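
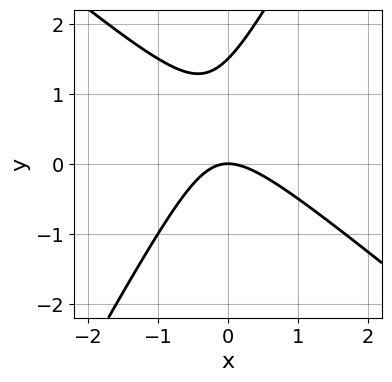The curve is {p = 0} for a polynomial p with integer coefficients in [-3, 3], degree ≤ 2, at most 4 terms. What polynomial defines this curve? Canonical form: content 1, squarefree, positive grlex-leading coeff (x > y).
1. The degree is 2 — no degree-1 curve has this shape.
2. From the axis intercepts and sections: it crosses the y-axis at the gridline y = 0; it meets the x-axis at x = 0 (among the integer gridlines).
3. The integer polynomial consistent with all of this is the stated p.

3*x^2 + 2*x*y - 2*y^2 + 3*y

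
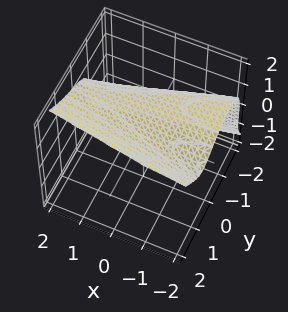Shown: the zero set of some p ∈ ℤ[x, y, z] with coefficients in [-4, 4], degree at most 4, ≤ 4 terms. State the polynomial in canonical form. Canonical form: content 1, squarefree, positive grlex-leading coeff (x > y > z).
1. The degree is 3 — no degree-2 surface has this shape.
2. Checking where it meets the axes: it misses every integer gridline on the x-axis.
3. Putting this together gives p.

y^3 - z^3 + x*y + 2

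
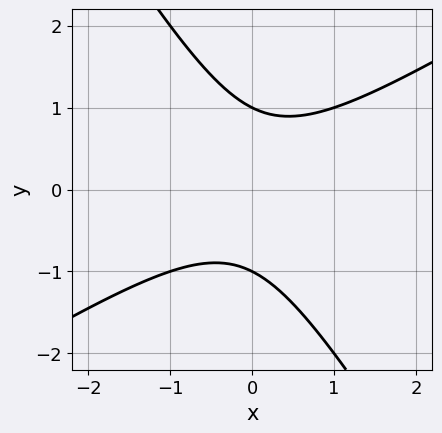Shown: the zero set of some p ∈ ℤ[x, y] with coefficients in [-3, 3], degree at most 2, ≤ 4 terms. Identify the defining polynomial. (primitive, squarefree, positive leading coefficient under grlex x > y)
x^2 - x*y - y^2 + 1

Degree: the shape is more complex than any degree-1 curve, so deg p = 2.
From the axis intercepts and sections: among the integer gridlines, it crosses the y-axis at y ∈ {-1, 1}; no x-intercept at any integer in the box.
These observations pin down the coefficients.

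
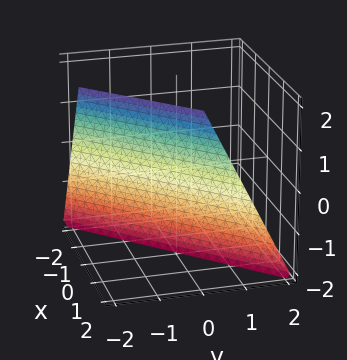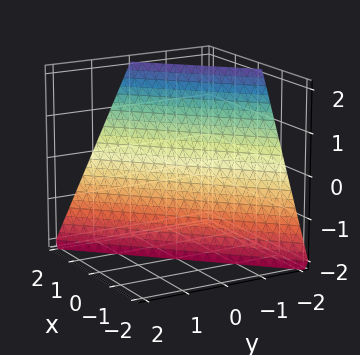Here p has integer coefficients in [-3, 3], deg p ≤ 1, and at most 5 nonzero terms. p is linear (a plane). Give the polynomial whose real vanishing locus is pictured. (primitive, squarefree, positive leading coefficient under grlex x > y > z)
1. Degree: the surface is flat (a plane), so deg p = 1.
2. Reading off the gridlines: it crosses the y-axis at the gridline y = -1; it crosses the z-axis at the gridline z = -2.
3. Fitting integer coefficients to these (and the overall shape) gives p. Check: (1, 0, 0) on the x-axis lies on the surface, and p(1, 0, 0) = 0. ✓

2*x - 2*y - z - 2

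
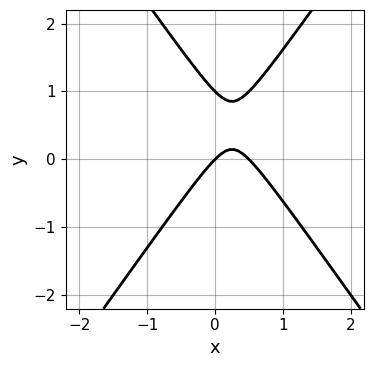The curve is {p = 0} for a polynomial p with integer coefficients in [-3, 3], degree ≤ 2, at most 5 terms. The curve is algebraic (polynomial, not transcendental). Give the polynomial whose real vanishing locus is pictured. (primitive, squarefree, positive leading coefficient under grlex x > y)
2*x^2 - y^2 - x + y

1. The degree is 2 — a generic line meets the curve in up to 2 points.
2. Observable constraints: it crosses the x-axis at the gridline x = 0; among the integer gridlines, it crosses the y-axis at y ∈ {0, 1}.
3. Assembling these constraints gives the stated polynomial.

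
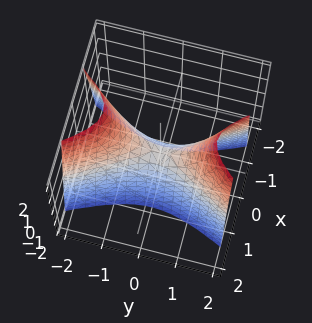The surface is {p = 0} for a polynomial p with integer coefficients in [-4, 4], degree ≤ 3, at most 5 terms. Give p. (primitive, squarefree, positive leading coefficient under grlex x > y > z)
3*x^2 - y^2 + z

First, degree: a saddle surface; a quadric, so deg p = 2.
Next, symmetries: the y ↦ −y reflection is a symmetry, so y appears only in even powers; mirror symmetry x ↦ −x ⇒ only even powers of x.
Next, observable constraints: one y-axis crossing is at y = 0; one z-axis crossing is at z = 0; it meets the x-axis at x = 0 (among the integer gridlines).
Finally, the integer polynomial consistent with all of this is the stated p.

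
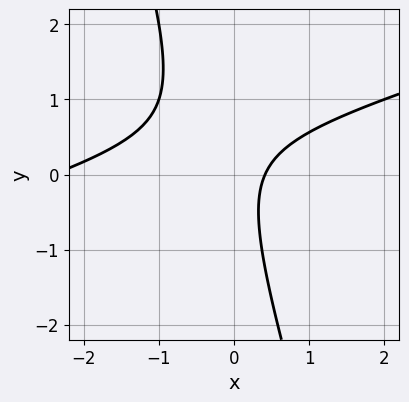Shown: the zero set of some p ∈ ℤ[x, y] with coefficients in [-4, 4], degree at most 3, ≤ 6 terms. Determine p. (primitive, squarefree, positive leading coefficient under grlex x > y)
x^2 - 3*x*y - y^2 + 2*x - 1

(a) The degree is 2 — the shape is more complex than any degree-1 curve.
(b) From the axis intercepts and sections: no y-intercept at any integer in the box.
(c) Solving for integer coefficients yields p as stated.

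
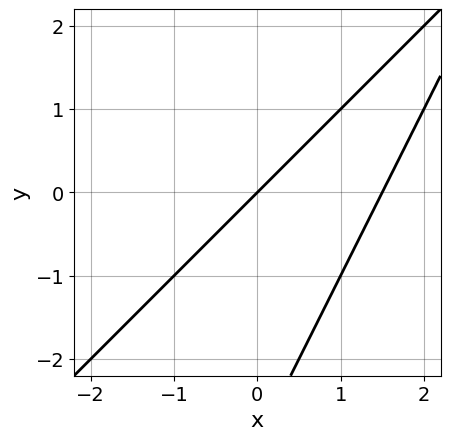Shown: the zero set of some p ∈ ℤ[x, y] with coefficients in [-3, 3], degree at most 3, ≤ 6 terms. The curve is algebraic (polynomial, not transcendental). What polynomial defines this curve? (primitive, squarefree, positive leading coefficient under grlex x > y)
2*x^2 - 3*x*y + y^2 - 3*x + 3*y

Degree: no degree-1 curve has this shape, so deg p = 2.
Checking where it meets the axes: it meets the x-axis at x = 0 (among the integer gridlines); one y-axis crossing is at y = 0.
The integer polynomial consistent with all of this is the stated p.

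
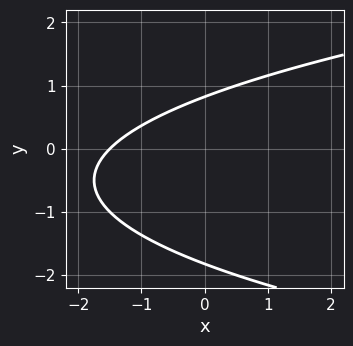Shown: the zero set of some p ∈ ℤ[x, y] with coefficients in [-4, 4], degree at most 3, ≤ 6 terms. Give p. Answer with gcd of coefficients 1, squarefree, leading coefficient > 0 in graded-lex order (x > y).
2*y^2 - 2*x + 2*y - 3

1. The degree is 2 — no degree-1 curve has this shape.
2. The integer polynomial consistent with all of this is the stated p.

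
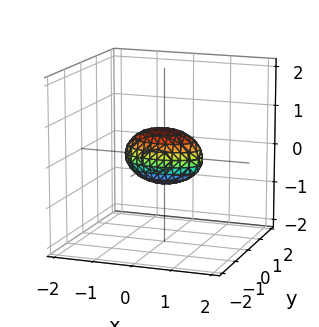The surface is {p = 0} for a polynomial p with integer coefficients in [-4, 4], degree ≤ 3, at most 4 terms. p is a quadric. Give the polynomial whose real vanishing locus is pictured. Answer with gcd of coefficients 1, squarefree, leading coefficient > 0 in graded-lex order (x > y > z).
x^2 + 3*y^2 + 2*z^2 - 1

(a) Degree: a closed, bounded, convex surface; a quadric, so deg p = 2.
(b) Symmetries: it's symmetric under z → −z, forcing even powers of z; the x ↦ −x reflection is a symmetry, so x appears only in even powers; mirror symmetry y ↦ −y ⇒ only even powers of y.
(c) Observable constraints: the x-axis gridline crossings are at x ∈ {-1, 1}.
(d) Together with the visible shape, these determine p as stated.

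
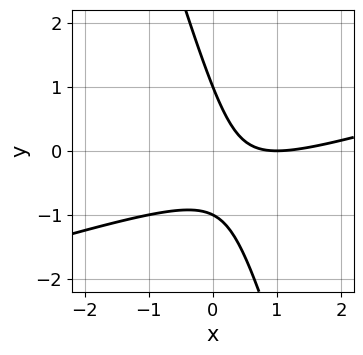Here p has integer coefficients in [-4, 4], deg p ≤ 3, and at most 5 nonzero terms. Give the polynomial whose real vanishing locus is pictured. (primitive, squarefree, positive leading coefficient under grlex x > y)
First, deg p = 2. A generic line meets the curve in up to 2 points.
Then, from the visible intercepts: the y-axis gridline crossings are at y ∈ {-1, 1}; one x-axis crossing is at x = 1.
Finally, fitting integer coefficients to these (and the overall shape) gives p.

x^2 - 3*x*y - y^2 - 2*x + 1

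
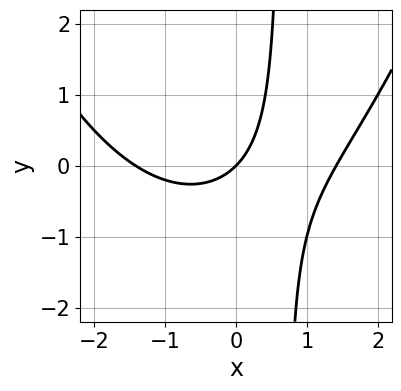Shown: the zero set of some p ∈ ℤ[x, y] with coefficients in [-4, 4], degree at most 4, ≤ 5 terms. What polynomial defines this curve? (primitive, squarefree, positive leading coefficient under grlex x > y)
(a) Degree: the shape is more complex than any degree-2 curve, so deg p = 3.
(b) Against the integer gridlines: it meets the x-axis at x = 0 (among the integer gridlines); it crosses the y-axis at the gridline y = 0.
(c) Fitting integer coefficients to these (and the overall shape) gives p.

x^3 - 3*x*y - 2*x + 2*y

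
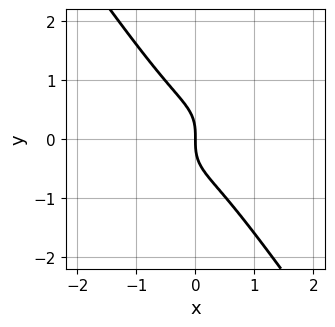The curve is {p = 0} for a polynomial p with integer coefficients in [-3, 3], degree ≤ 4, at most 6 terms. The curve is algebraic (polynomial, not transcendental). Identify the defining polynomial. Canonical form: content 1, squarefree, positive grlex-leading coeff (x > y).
3*x^3 - 2*x^2*y + 2*y^3 + 2*x

1. deg p = 3.
2. From the axis intercepts and sections: one y-axis crossing is at y = 0; it crosses the x-axis at the gridline x = 0.
3. Putting this together gives p.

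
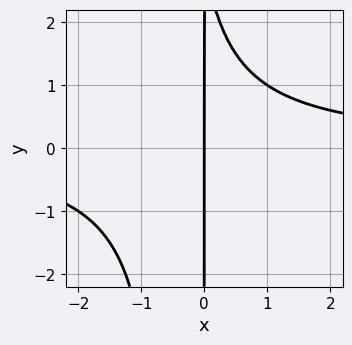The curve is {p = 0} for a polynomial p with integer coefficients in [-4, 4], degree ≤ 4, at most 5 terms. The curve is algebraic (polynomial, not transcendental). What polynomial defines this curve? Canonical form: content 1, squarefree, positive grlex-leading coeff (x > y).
2*x^2*y + x*y - 3*x

First, degree: the shape is more complex than any degree-2 curve, so deg p = 3.
Then, reading off the gridlines: every point of the y-axis in the box is on the curve; it crosses the x-axis at the gridline x = 0.
Finally, the integer polynomial consistent with all of this is the stated p.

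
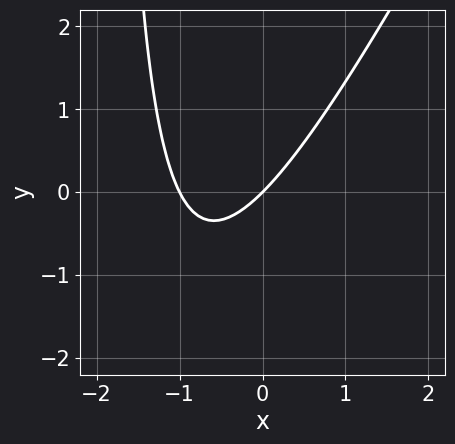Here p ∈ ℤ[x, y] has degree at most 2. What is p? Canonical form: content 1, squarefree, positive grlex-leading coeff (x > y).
2*x^2 - x*y + 2*x - 2*y

1. deg p = 2. No degree-1 curve has this shape.
2. Against the integer gridlines: among the integer gridlines, it crosses the x-axis at x ∈ {-1, 0}; it meets the y-axis at y = 0 (among the integer gridlines).
3. Solving for integer coefficients yields p as stated.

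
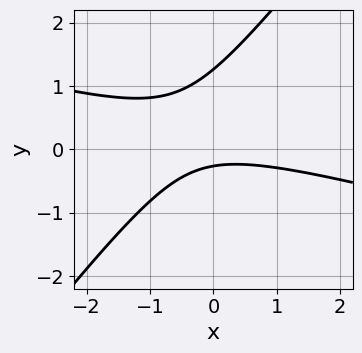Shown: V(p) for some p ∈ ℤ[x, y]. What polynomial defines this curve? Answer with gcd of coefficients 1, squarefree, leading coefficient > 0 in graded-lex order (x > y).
Degree: no degree-1 curve has this shape, so deg p = 2.
Against the integer gridlines: it misses every integer gridline on the x-axis.
Assembling these constraints gives the stated polynomial.

x^2 + 3*x*y - 3*y^2 + 3*y + 1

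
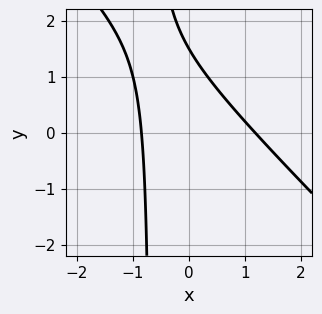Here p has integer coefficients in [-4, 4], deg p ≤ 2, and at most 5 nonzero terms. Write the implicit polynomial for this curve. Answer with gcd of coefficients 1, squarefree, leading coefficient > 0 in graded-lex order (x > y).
(a) The degree is 2 — a generic line meets the curve in up to 2 points.
(b) Solving for integer coefficients yields p as stated.

3*x^2 + 3*x*y - x + 2*y - 3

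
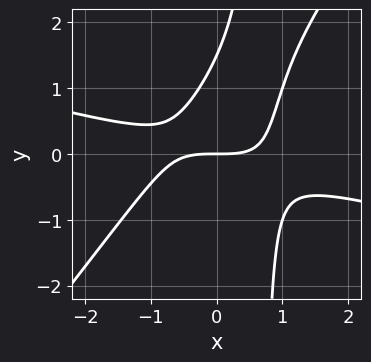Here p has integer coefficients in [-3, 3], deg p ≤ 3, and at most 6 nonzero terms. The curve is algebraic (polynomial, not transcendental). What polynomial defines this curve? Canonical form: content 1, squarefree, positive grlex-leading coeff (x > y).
x^3 + 3*x^2*y - 3*x*y^2 + 2*y^2 - 3*y

1. deg p = 3. The shape is more complex than any degree-2 curve.
2. From the axis intercepts and sections: it meets the y-axis at y = 0 (among the integer gridlines); one x-axis crossing is at x = 0.
3. Putting this together gives p.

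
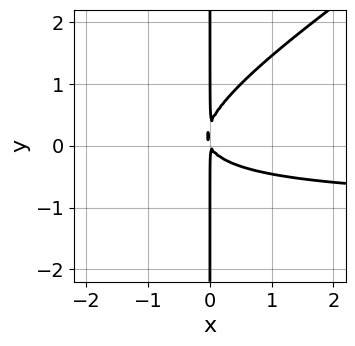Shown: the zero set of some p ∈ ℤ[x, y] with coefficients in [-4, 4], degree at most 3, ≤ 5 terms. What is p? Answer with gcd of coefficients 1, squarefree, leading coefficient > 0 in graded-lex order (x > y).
First, the degree is 3 — a generic line meets the curve in up to 3 points.
Next, against the integer gridlines: every point of the y-axis in the box is on the curve.
Finally, putting this together gives p.

2*x^2*y - 3*x*y^2 + 2*x^2 + x*y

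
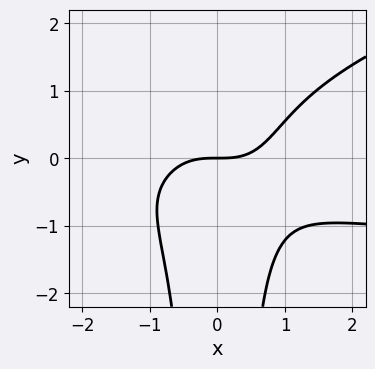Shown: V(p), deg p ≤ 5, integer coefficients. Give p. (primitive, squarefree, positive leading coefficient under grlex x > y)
1. Degree: no degree-3 curve has this shape, so deg p = 4.
2. Checking where it meets the axes: one y-axis crossing is at y = 0; it crosses the x-axis at the gridline x = 0.
3. These observations pin down the coefficients.

x^3*y - 3*x^2*y^2 + 2*x^3 - 3*y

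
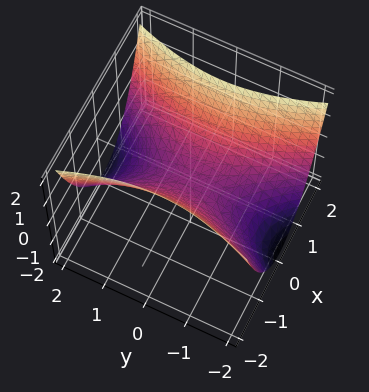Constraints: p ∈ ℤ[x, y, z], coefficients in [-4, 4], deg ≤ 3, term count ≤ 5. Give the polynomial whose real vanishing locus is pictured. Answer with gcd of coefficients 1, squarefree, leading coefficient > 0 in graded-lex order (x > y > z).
3*x^2 - y^2 - 3*z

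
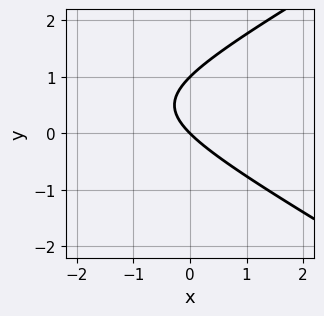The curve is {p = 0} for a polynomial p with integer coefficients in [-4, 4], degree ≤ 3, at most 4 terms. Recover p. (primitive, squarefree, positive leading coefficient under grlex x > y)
x^2 - 3*y^2 + 3*x + 3*y

First, the degree is 2 — the shape is more complex than any degree-1 curve.
Next, against the integer gridlines: it crosses the x-axis at the gridline x = 0; among the integer gridlines, it crosses the y-axis at y ∈ {0, 1}.
Finally, together with the visible shape, these determine p as stated.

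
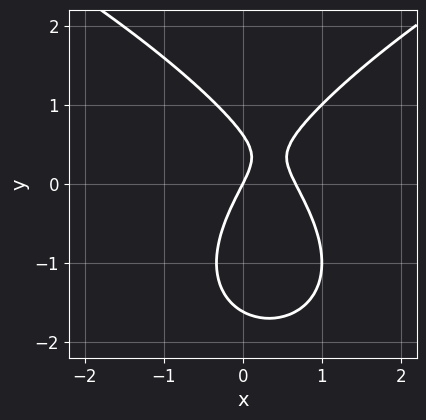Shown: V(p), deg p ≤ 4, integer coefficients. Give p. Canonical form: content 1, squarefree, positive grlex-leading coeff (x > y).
1. deg p = 3. No degree-2 curve has this shape.
2. Reading off the gridlines: it meets the y-axis at y = 0 (among the integer gridlines); one x-axis crossing is at x = 0.
3. Putting this together gives p.

y^3 - 3*x^2 + y^2 + 2*x - y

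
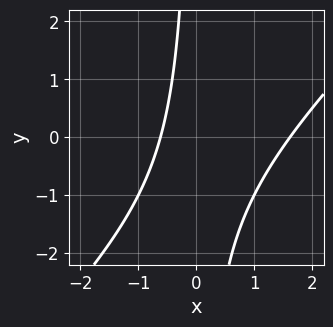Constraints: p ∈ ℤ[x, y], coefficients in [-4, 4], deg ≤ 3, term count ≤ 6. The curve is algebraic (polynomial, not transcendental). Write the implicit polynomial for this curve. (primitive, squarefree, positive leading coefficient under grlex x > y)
(a) The degree is 2 — the shape is more complex than any degree-1 curve.
(b) From the axis intercepts and sections: the curve avoids every integer y-axis point in the box.
(c) Matching integer coefficients to the picture gives p.

x^2 - x*y - x - 1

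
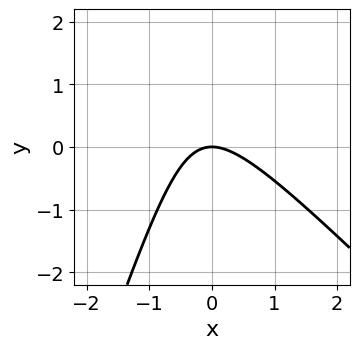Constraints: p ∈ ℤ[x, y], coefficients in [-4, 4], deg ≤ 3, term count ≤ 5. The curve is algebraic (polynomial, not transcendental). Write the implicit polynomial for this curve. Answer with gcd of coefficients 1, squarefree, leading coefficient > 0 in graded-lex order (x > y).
The degree is 2 — a generic line meets the curve in up to 2 points.
From the axis intercepts and sections: one x-axis crossing is at x = 0; it crosses the y-axis at the gridline y = 0.
Solving for integer coefficients yields p as stated.

3*x^2 + 2*x*y - y^2 + 3*y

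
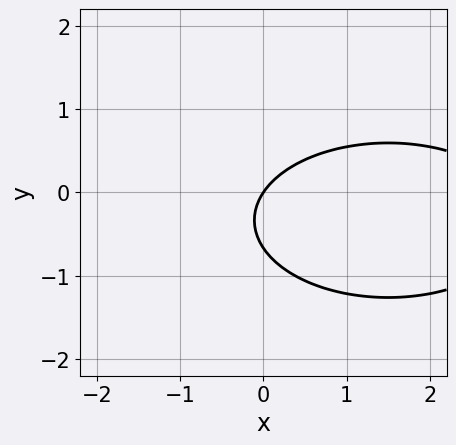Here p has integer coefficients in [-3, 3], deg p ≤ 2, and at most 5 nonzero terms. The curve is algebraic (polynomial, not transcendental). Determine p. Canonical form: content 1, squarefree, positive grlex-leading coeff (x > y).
x^2 + 3*y^2 - 3*x + 2*y

1. The degree is 2 — a generic line meets the curve in up to 2 points.
2. Checking where it meets the axes: one y-axis crossing is at y = 0; it crosses the x-axis at the gridline x = 0.
3. These observations pin down the coefficients.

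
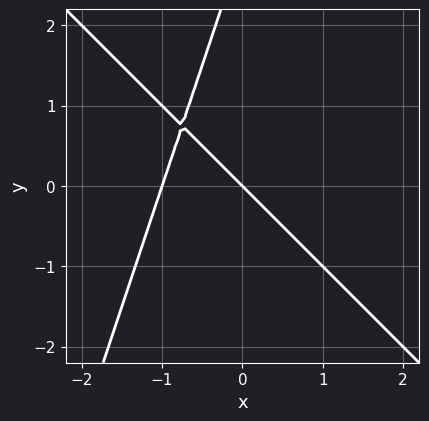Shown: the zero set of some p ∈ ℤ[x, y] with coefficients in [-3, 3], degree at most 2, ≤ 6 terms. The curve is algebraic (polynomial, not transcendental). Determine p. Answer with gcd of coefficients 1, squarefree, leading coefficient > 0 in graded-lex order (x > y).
3*x^2 + 2*x*y - y^2 + 3*x + 3*y

The degree is 2 — the shape is more complex than any degree-1 curve.
Checking where it meets the axes: the x-axis gridline crossings are at x ∈ {-1, 0}; it crosses the y-axis at the gridline y = 0.
Fitting integer coefficients to these (and the overall shape) gives p.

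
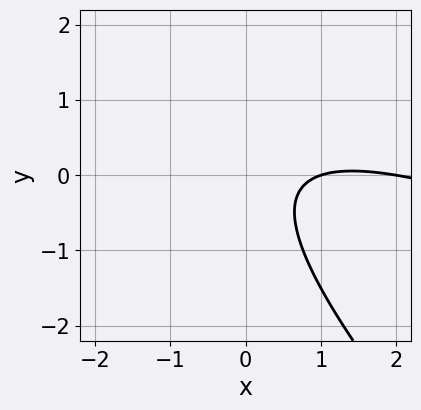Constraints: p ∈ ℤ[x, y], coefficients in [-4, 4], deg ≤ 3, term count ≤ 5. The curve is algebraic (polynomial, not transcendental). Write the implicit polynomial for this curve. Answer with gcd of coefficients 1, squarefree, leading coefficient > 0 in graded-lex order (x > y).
The degree is 2 — a generic line meets the curve in up to 2 points.
Against the integer gridlines: among the integer gridlines, it crosses the x-axis at x ∈ {1, 2}; it misses every integer gridline on the y-axis.
Together with the visible shape, these determine p as stated.

x^2 + 3*x*y + 2*y^2 - 3*x + 2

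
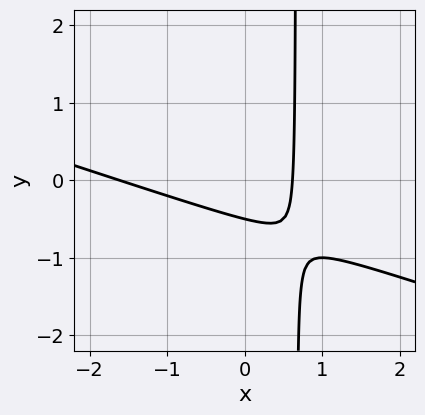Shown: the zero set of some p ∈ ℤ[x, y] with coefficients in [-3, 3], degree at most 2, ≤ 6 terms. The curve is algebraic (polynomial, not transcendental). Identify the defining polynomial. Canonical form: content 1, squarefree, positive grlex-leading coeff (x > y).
First, deg p = 2. The shape is more complex than any degree-1 curve.
Finally, the integer polynomial consistent with all of this is the stated p.

x^2 + 3*x*y + x - 2*y - 1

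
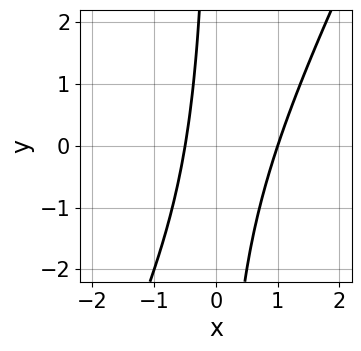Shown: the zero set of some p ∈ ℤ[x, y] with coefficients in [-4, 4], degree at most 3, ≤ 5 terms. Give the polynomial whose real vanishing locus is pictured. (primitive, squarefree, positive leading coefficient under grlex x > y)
2*x^2 - x*y - x - 1

Degree: the shape is more complex than any degree-1 curve, so deg p = 2.
Observable constraints: the curve avoids every integer y-axis point in the box; one x-axis crossing is at x = 1.
Fitting integer coefficients to these (and the overall shape) gives p.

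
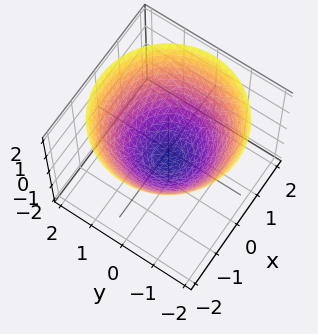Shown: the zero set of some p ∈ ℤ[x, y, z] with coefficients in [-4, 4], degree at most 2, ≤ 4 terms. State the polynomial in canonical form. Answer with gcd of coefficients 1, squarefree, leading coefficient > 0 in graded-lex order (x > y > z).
2*x^2 + 2*y^2 - 3*z - 2

First, the degree is 2 — a generic line meets the surface in up to 2 points.
Next, by symmetry, every cross-section ⟂ z is a circle, so x, y appear only via x² + y².
Next, observable constraints: among the integer gridlines, it crosses the y-axis at y ∈ {-1, 1}; a circular section at z = 1 has radius between 1 and 2; among the integer gridlines, it crosses the x-axis at x ∈ {-1, 1}.
Finally, the integer polynomial consistent with all of this is the stated p.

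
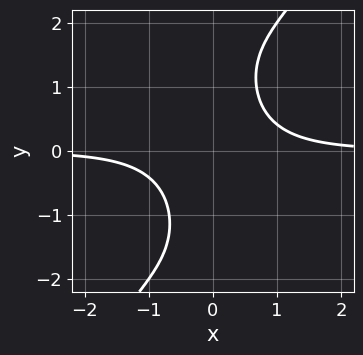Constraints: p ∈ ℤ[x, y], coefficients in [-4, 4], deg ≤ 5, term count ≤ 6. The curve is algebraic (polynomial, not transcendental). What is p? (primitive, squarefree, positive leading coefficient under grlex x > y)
2*x^3*y - x*y^3 + 3*x*y - 2

(a) Degree: no degree-3 curve has this shape, so deg p = 4.
(b) Against the integer gridlines: no y-intercept at any integer in the box; no x-intercept at any integer in the box.
(c) Together with the visible shape, these determine p as stated.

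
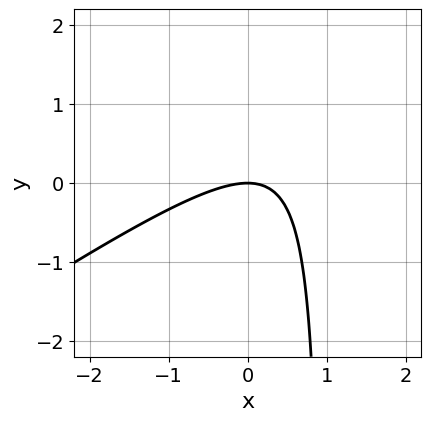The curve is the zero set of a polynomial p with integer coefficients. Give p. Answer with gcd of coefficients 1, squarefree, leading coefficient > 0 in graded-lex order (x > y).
1. Degree: a generic line meets the curve in up to 2 points, so deg p = 2.
2. Checking where it meets the axes: it crosses the x-axis at the gridline x = 0; one y-axis crossing is at y = 0.
3. Solving for integer coefficients yields p as stated.

2*x^2 - 3*x*y + 3*y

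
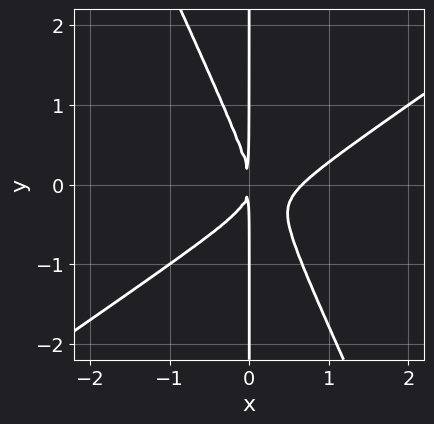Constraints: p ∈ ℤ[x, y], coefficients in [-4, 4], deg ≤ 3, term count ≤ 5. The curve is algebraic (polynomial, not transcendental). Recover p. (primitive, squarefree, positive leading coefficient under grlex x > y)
First, degree: no degree-2 curve has this shape, so deg p = 3.
Next, observable constraints: every point of the y-axis in the box is on the curve.
Finally, the integer polynomial consistent with all of this is the stated p.

3*x^3 - 3*x^2*y - 2*x*y^2 - 2*x^2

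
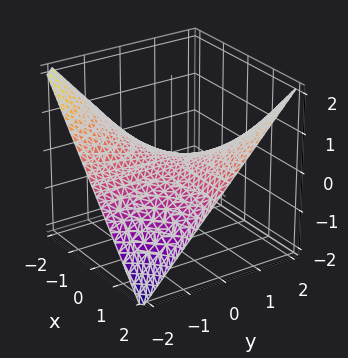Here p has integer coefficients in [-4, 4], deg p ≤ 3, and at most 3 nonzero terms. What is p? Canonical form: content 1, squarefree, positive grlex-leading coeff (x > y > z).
First, deg p = 2. A hyperbolic paraboloid; a quadric.
Next, checking where it meets the axes: the visible x-axis segment lies entirely on the surface; the visible y-axis segment lies entirely on the surface.
Finally, matching integer coefficients to the picture gives p.

x*y - 2*z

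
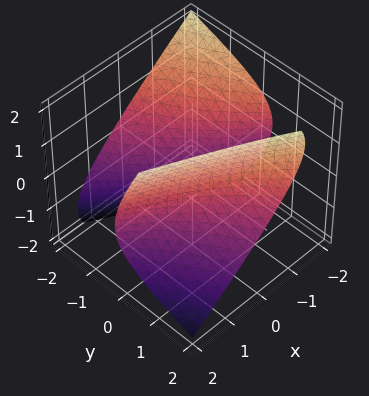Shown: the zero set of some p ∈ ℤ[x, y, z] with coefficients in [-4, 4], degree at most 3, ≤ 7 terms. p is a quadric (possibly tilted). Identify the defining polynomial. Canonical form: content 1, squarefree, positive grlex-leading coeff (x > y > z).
x^2 + 3*x*y + y^2 + 3*y*z - 2*z^2 - 3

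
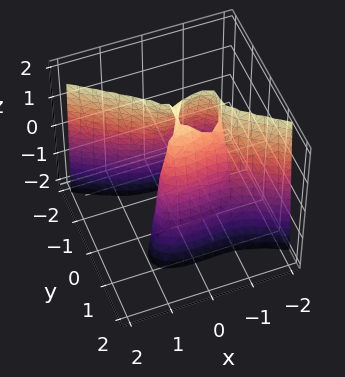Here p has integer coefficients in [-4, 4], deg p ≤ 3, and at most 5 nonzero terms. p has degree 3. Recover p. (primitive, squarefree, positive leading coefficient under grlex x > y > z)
(a) The degree is 3 — no degree-2 surface has this shape.
(b) Against the integer gridlines: the x-axis gridline crossings are at x ∈ {-1, 0}; it crosses the y-axis at the gridline y = 0.
(c) Together with the visible shape, these determine p as stated. Check: (0, 0, -2) on the z-axis lies on the surface, and p(0, 0, -2) = 0. ✓

x^3 + 3*y^3 + x^2 + y*z - 2*y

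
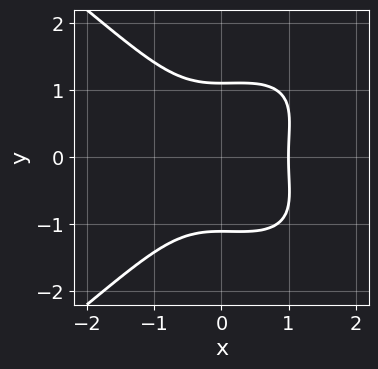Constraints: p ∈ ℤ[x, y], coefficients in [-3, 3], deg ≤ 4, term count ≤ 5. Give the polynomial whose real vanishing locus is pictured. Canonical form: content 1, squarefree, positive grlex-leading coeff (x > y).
x^2*y^2 - 2*y^4 - 3*x^3 + 3

First, degree: a generic line meets the curve in up to 4 points, so deg p = 4.
Then, symmetries: it's symmetric under y → −y, forcing even powers of y.
Next, checking where it meets the axes: one x-axis crossing is at x = 1.
Finally, the integer polynomial consistent with all of this is the stated p.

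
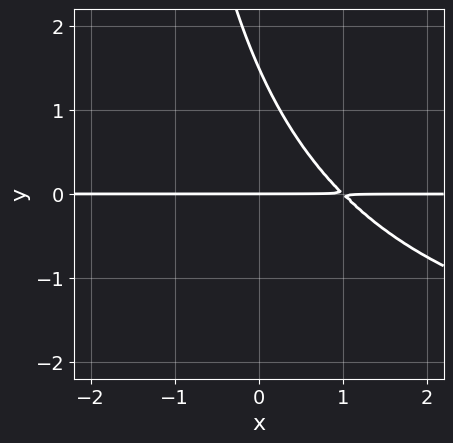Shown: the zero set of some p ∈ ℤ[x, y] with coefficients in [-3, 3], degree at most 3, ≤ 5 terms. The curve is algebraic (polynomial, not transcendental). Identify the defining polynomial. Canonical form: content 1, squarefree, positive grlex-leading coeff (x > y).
First, degree: a generic line meets the curve in up to 3 points, so deg p = 3.
Next, from the axis intercepts and sections: every point of the x-axis in the box is on the curve; it crosses the y-axis at the gridline y = 0.
Finally, putting this together gives p.

x*y^2 + 3*x*y + 2*y^2 - 3*y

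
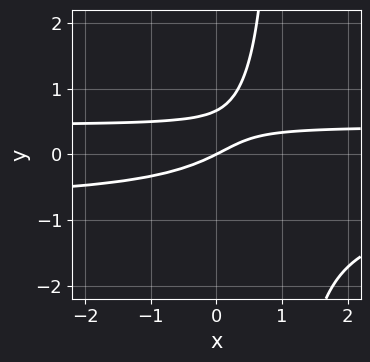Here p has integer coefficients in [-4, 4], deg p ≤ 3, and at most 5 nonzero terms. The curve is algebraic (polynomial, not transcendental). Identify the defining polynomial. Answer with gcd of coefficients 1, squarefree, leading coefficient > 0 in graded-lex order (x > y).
(a) deg p = 3.
(b) Reading off the gridlines: it crosses the x-axis at the gridline x = 0; one y-axis crossing is at y = 0.
(c) The integer polynomial consistent with all of this is the stated p.

3*x*y^2 + x*y - 3*y^2 - x + 2*y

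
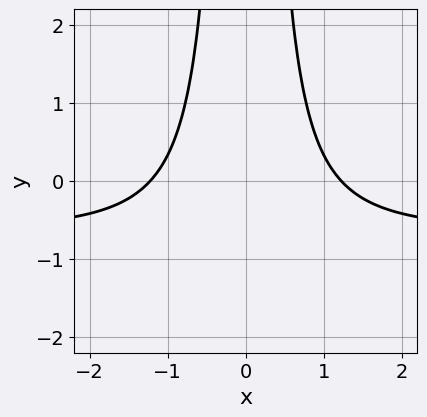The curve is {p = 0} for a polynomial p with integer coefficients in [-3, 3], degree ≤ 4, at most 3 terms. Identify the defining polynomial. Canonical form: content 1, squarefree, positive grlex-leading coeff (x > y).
Degree: no degree-2 curve has this shape, so deg p = 3.
Symmetries: the x ↦ −x reflection is a symmetry, so x appears only in even powers.
Observable constraints: it misses every integer gridline on the y-axis.
Matching integer coefficients to the picture gives p.

3*x^2*y + 2*x^2 - 3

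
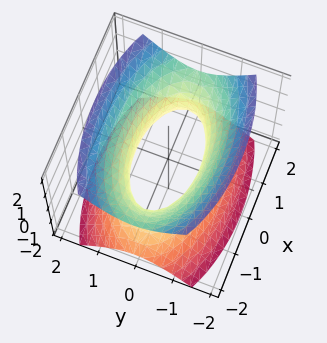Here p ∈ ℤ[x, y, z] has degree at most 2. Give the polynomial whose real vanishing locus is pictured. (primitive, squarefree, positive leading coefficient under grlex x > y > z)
x^2 + 3*y^2 - 2*z^2 - 2

Degree: one connected sheet with a waist; a quadric, so deg p = 2.
Symmetries: the x ↦ −x reflection is a symmetry, so x appears only in even powers; mirror symmetry y ↦ −y ⇒ only even powers of y; mirror symmetry z ↦ −z ⇒ only even powers of z.
Reading off the gridlines: it misses every integer gridline on the z-axis.
Putting this together gives p.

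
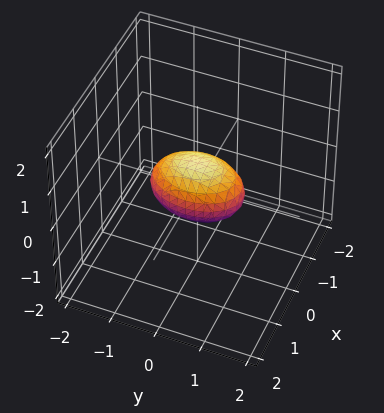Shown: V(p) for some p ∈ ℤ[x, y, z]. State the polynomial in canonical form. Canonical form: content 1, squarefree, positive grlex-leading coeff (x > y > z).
1. The degree is 2 — a closed, bounded, convex surface; a quadric.
2. Symmetries: mirror symmetry y ↦ −y ⇒ only even powers of y; it's symmetric under z → −z, forcing even powers of z; the x ↦ −x reflection is a symmetry, so x appears only in even powers.
3. Checking where it meets the axes: among the integer gridlines, it crosses the y-axis at y ∈ {-1, 1}.
4. Matching integer coefficients to the picture gives p.

2*x^2 + y^2 + 2*z^2 - 1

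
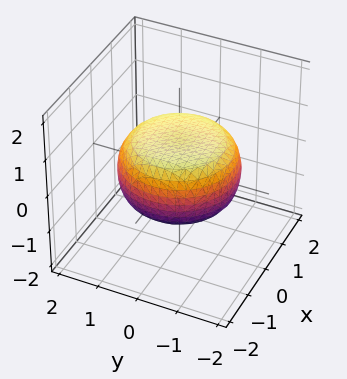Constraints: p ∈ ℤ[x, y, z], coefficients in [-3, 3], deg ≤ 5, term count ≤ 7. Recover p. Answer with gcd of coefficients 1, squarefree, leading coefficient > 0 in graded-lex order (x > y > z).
(a) The degree is 4 — no degree-3 surface has this shape.
(b) By symmetry, the z-axis is an axis of rotation, so x and y enter only as x² + y².
(c) Reading off the gridlines: a circular section at z = 0 has radius between 1 and 2.
(d) Fitting integer coefficients to these (and the overall shape) gives p.

x^4 + 2*x^2*y^2 + y^4 - x^2 - y^2 + 3*z^2 - 2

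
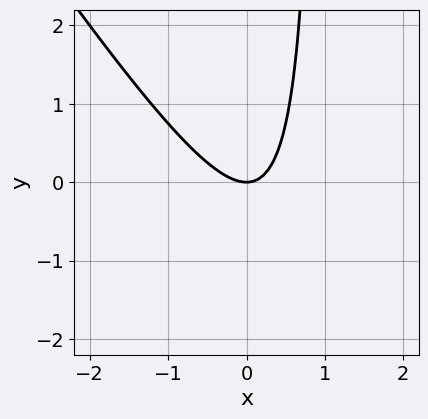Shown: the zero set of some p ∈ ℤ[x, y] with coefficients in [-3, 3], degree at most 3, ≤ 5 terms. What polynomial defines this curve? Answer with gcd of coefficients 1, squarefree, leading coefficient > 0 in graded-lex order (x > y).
3*x^2 + 2*x*y - 2*y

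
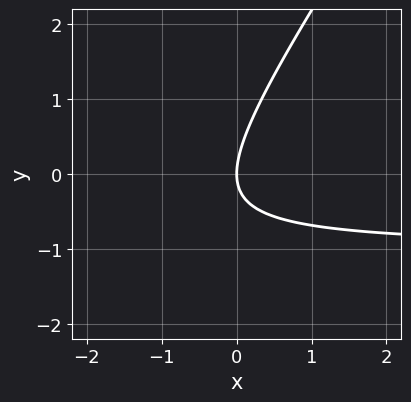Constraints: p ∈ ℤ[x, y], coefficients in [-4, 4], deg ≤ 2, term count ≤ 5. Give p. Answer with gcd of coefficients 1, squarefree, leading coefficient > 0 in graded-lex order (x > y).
3*x*y - 2*y^2 + 3*x

(a) Degree: the shape is more complex than any degree-1 curve, so deg p = 2.
(b) Reading off the gridlines: one x-axis crossing is at x = 0; it crosses the y-axis at the gridline y = 0.
(c) Fitting integer coefficients to these (and the overall shape) gives p.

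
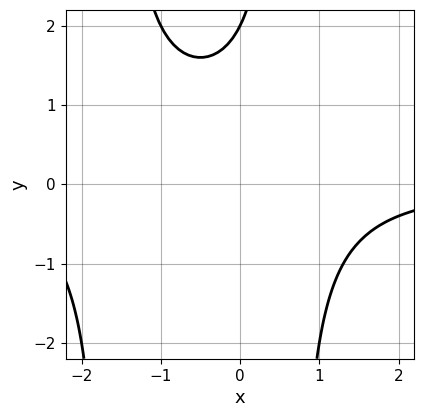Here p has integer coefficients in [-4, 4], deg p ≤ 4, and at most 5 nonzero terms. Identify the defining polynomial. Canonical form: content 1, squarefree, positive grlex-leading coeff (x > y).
First, deg p = 3.
Then, reading off the gridlines: it crosses the y-axis at the gridline y = 2; it misses every integer gridline on the x-axis.
Finally, solving for integer coefficients yields p as stated.

x^2*y + x*y - y + 2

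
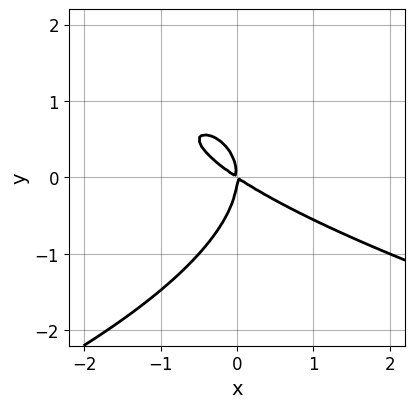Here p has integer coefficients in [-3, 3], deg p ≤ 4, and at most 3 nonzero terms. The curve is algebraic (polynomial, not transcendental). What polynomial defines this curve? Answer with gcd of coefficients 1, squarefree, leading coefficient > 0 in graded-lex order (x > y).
(a) deg p = 3.
(b) Reading off the gridlines: it crosses the x-axis at the gridline x = 0; it meets the y-axis at y = 0 (among the integer gridlines).
(c) Solving for integer coefficients yields p as stated.

2*y^3 + 2*x^2 + 3*x*y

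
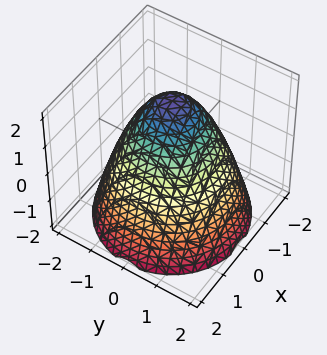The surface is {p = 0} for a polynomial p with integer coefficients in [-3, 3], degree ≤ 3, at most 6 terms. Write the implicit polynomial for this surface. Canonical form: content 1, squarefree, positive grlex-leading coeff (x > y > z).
x^2 + y^2 + z - 2

First, deg p = 2. No degree-1 surface has this shape.
Next, symmetries: rotational symmetry about the z-axis ⇒ p depends on x, y only through x² + y².
Then, from the axis intercepts and sections: it meets the z-axis at z = 2 (among the integer gridlines); a circular section at z = 0 has radius between 1 and 2.
Finally, putting this together gives p.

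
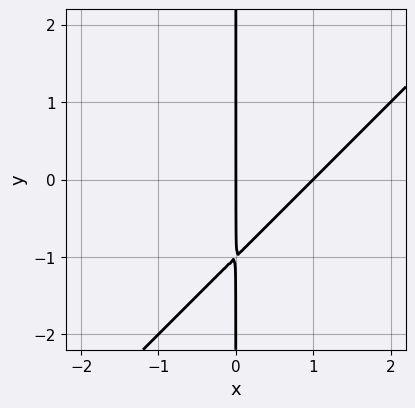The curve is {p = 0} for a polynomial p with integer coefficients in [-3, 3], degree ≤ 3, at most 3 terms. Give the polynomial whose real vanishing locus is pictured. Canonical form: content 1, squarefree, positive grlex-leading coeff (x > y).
x^2 - x*y - x

(a) The degree is 2 — a generic line meets the curve in up to 2 points.
(b) From the visible intercepts: the visible y-axis segment lies entirely on the curve; among the integer gridlines, it crosses the x-axis at x ∈ {0, 1}.
(c) Matching integer coefficients to the picture gives p.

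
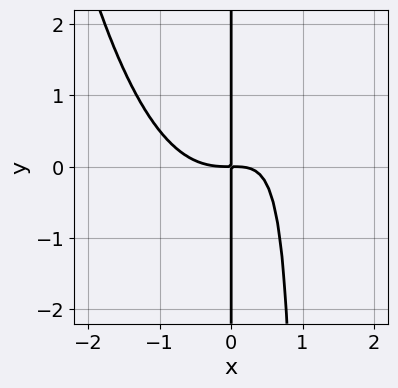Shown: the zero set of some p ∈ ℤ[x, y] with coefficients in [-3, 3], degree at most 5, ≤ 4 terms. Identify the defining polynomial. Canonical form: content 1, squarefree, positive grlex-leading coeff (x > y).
(a) The degree is 4 — a generic line meets the curve in up to 4 points.
(b) Checking where it meets the axes: the visible y-axis segment lies entirely on the curve.
(c) Together with the visible shape, these determine p as stated.

x^4 - x^2*y + x*y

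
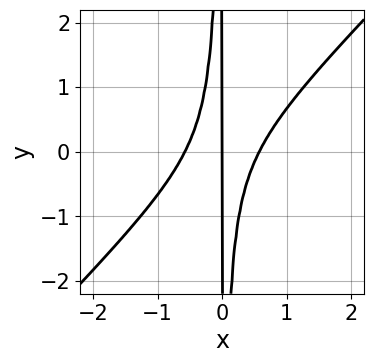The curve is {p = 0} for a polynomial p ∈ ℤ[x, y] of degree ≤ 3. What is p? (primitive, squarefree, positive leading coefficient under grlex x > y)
3*x^3 - 3*x^2*y - x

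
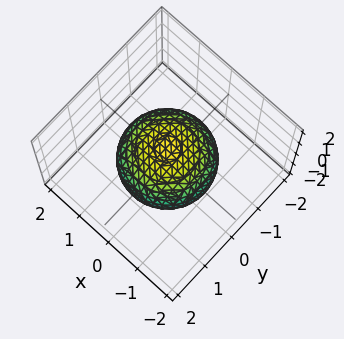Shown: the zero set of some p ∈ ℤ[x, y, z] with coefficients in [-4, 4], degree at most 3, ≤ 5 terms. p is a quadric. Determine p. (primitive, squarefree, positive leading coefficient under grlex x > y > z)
2*x^2 + 2*y^2 + 3*z^2 - 3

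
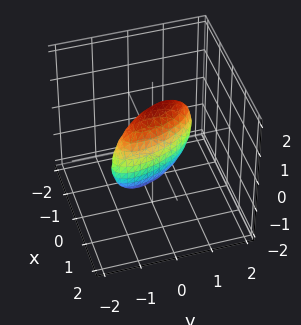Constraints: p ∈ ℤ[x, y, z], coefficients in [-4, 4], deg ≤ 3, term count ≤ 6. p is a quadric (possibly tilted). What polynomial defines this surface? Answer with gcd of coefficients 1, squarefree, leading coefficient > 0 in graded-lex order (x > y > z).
3*x^2 + 2*x*y + x*z + y^2 + z^2 - 1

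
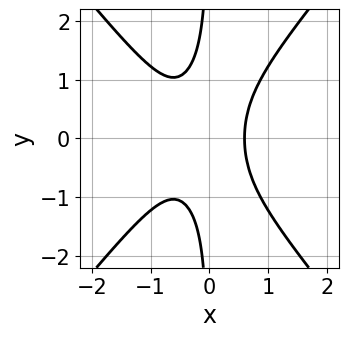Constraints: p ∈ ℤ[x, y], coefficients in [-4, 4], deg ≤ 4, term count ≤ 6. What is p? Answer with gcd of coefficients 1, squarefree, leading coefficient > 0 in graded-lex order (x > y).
(a) deg p = 3. The shape is more complex than any degree-2 curve.
(b) Symmetries: it's symmetric under y → −y, forcing even powers of y.
(c) Observable constraints: it misses every integer gridline on the y-axis.
(d) Solving for integer coefficients yields p as stated.

3*x^3 - 2*x*y^2 + x^2 - 1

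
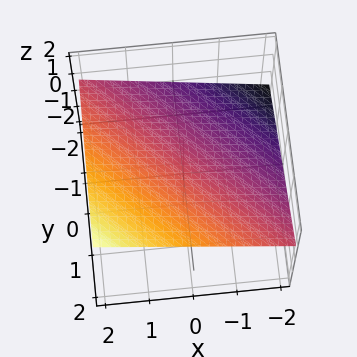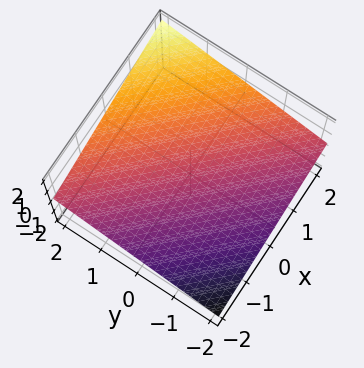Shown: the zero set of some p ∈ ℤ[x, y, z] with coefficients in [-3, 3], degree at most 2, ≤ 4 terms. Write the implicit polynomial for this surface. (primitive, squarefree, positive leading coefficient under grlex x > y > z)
(a) deg p = 1. The surface is flat (a plane).
(b) Observable constraints: it crosses the x-axis at the gridline x = -2; it meets the y-axis at y = -2 (among the integer gridlines).
(c) Assembling these constraints gives the stated polynomial.

x + y - 3*z + 2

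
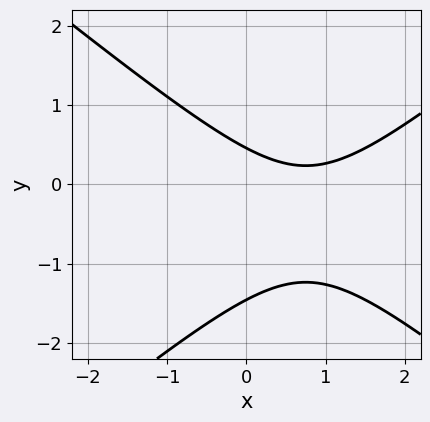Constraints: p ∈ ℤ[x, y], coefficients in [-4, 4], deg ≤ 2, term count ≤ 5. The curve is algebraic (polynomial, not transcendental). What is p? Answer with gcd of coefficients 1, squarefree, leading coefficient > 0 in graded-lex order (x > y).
(a) The degree is 2 — no degree-1 curve has this shape.
(b) Reading off the gridlines: it misses every integer gridline on the x-axis.
(c) Together with the visible shape, these determine p as stated.

2*x^2 - 3*y^2 - 3*x - 3*y + 2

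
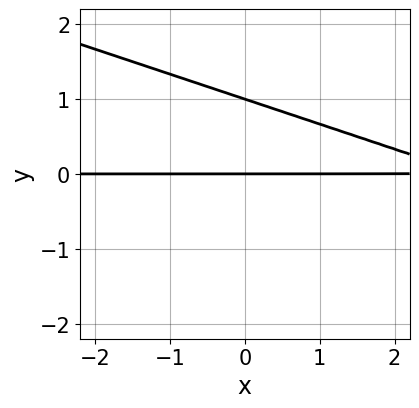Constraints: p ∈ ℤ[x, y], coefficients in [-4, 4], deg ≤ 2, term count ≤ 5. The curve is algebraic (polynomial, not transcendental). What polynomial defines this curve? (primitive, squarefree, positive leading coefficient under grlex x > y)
x*y + 3*y^2 - 3*y

1. Degree: a generic line meets the curve in up to 2 points, so deg p = 2.
2. Against the integer gridlines: the y-axis gridline crossings are at y ∈ {0, 1}; the visible x-axis segment lies entirely on the curve.
3. Fitting integer coefficients to these (and the overall shape) gives p.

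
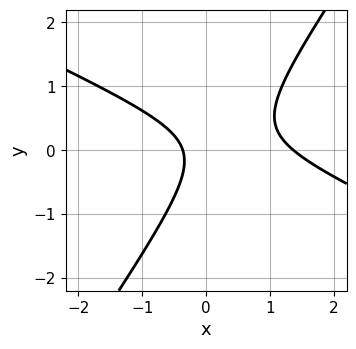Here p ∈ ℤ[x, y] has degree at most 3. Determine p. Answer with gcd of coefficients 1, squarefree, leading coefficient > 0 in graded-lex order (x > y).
1. The degree is 2 — no degree-1 curve has this shape.
2. Checking where it meets the axes: it misses every integer gridline on the y-axis.
3. Fitting integer coefficients to these (and the overall shape) gives p.

2*x^2 + 3*x*y - 3*y^2 - 2*x - 1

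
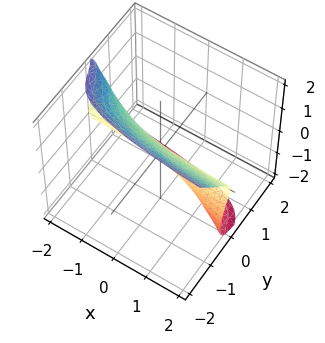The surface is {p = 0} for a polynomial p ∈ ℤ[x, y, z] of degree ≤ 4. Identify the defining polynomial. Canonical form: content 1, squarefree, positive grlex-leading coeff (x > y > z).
x*y^2 - x*z^2 - 3*y^3 - z^3 - 2*y

First, deg p = 3.
Next, reading off the gridlines: the visible x-axis segment lies entirely on the surface; it crosses the y-axis at the gridline y = 0.
Finally, together with the visible shape, these determine p as stated.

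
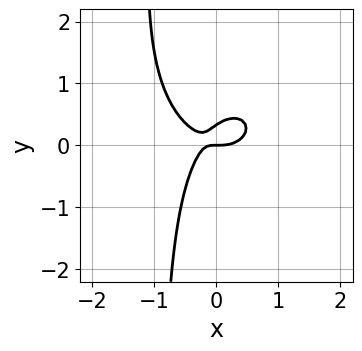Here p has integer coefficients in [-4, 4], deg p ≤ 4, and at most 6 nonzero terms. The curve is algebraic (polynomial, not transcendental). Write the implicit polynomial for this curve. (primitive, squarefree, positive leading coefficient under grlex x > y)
First, degree: a generic line meets the curve in up to 3 points, so deg p = 3.
Next, against the integer gridlines: one y-axis crossing is at y = 0; it crosses the x-axis at the gridline x = 0.
Finally, solving for integer coefficients yields p as stated.

3*x^3 + 3*x*y^2 - 3*x*y + 3*y^2 - y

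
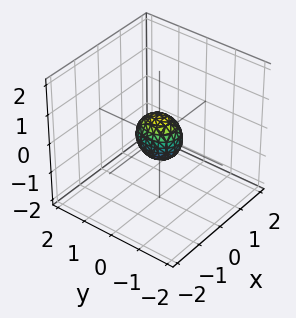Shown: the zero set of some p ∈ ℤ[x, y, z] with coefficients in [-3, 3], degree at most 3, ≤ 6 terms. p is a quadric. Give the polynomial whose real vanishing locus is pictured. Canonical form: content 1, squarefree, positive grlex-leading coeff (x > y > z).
3*x^2 + 2*y^2 + 2*z^2 - 1

First, the degree is 2 — a closed, bounded, convex surface; a quadric.
Then, symmetries: the x ↦ −x reflection is a symmetry, so x appears only in even powers; the y ↦ −y reflection is a symmetry, so y appears only in even powers; mirror symmetry z ↦ −z ⇒ only even powers of z.
Finally, fitting integer coefficients to these (and the overall shape) gives p.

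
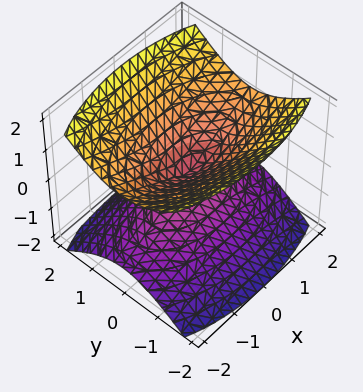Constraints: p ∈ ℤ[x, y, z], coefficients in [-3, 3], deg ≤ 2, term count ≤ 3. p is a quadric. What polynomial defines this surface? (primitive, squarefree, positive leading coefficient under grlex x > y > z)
x^2 + 3*y^2 - 3*z^2

I count 2 distinct pieces. They look like related sheets of one shape, so recover p as a whole.
Degree: two nappes meeting at a single point; a quadric, so deg p = 2.
Symmetries: the y ↦ −y reflection is a symmetry, so y appears only in even powers; mirror symmetry x ↦ −x ⇒ only even powers of x; mirror symmetry z ↦ −z ⇒ only even powers of z.
Against the integer gridlines: one x-axis crossing is at x = 0; it crosses the z-axis at the gridline z = 0; it meets the y-axis at y = 0 (among the integer gridlines).
Together with the visible shape, these determine p as stated.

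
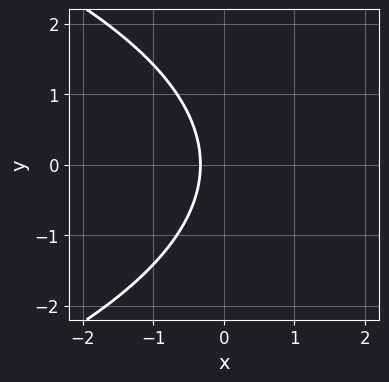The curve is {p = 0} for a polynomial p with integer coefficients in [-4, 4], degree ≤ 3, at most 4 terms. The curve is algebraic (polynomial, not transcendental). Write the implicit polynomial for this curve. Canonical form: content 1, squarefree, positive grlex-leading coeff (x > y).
y^2 + 3*x + 1

1. The degree is 2 — no degree-1 curve has this shape.
2. Symmetries: it's symmetric under y → −y, forcing even powers of y.
3. Checking where it meets the axes: no y-intercept at any integer in the box.
4. Together with the visible shape, these determine p as stated.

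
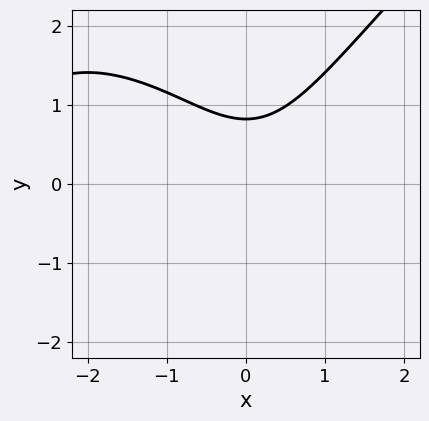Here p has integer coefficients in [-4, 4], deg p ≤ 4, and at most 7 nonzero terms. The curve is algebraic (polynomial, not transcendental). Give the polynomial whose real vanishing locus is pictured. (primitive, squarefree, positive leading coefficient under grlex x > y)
x^3 - y^3 + 3*x^2 - 3*y + 3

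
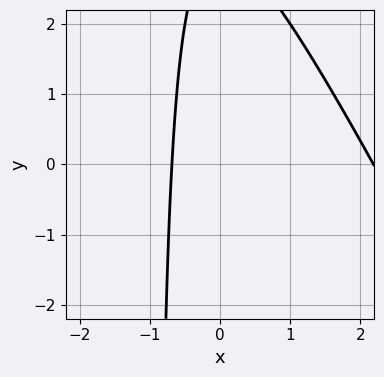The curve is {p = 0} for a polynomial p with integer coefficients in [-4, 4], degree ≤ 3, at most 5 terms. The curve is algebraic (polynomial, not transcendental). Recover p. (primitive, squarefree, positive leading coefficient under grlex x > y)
2*x^2 + x*y - 3*x + y - 3

1. Degree: no degree-1 curve has this shape, so deg p = 2.
2. From the axis intercepts and sections: the curve avoids every integer y-axis point in the box.
3. Assembling these constraints gives the stated polynomial.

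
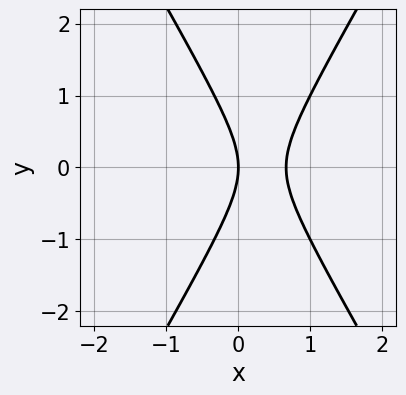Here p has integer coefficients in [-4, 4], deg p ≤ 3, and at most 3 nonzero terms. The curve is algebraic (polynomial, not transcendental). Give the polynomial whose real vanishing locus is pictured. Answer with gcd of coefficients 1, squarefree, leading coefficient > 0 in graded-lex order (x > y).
3*x^2 - y^2 - 2*x

1. The degree is 2 — no degree-1 curve has this shape.
2. Symmetries: the y ↦ −y reflection is a symmetry, so y appears only in even powers.
3. Against the integer gridlines: it meets the x-axis at x = 0 (among the integer gridlines); it crosses the y-axis at the gridline y = 0.
4. The integer polynomial consistent with all of this is the stated p.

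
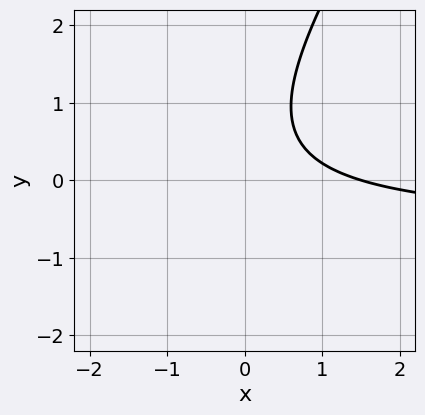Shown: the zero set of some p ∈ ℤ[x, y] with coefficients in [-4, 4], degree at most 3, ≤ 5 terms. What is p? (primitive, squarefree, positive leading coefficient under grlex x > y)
3*x*y - 2*y^2 + 2*x + 2*y - 3

First, deg p = 2.
Next, checking where it meets the axes: it misses every integer gridline on the y-axis.
Finally, together with the visible shape, these determine p as stated.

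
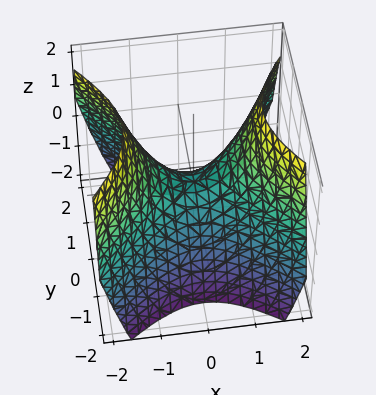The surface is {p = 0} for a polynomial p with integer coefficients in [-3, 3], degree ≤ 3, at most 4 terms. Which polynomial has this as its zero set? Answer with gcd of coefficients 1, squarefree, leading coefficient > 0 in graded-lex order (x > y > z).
x^2 - y^2 - z

The degree is 2 — a saddle surface; a quadric.
Symmetries: the y ↦ −y reflection is a symmetry, so y appears only in even powers; mirror symmetry x ↦ −x ⇒ only even powers of x.
Observable constraints: it meets the z-axis at z = 0 (among the integer gridlines); one y-axis crossing is at y = 0.
Together with the visible shape, these determine p as stated.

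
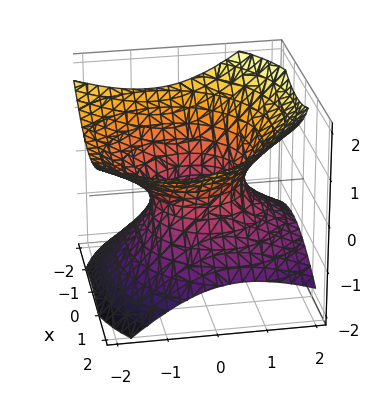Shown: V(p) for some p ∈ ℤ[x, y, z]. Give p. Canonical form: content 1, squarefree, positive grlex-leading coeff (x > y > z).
1. The degree is 2 — the shape is more complex than any degree-1 surface.
2. Checking where it meets the axes: the x-axis gridline crossings are at x ∈ {-1, 1}; no z-intercept at any integer in the box; the y-axis gridline crossings are at y ∈ {-1, 1}.
3. Solving for integer coefficients yields p as stated.

x^2 + y^2 + y*z - 2*z^2 - 1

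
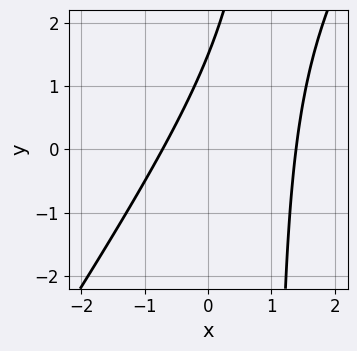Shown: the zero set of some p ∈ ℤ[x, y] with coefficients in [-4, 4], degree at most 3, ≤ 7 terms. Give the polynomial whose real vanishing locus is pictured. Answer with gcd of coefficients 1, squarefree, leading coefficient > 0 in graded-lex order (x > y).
(a) deg p = 2.
(b) Matching integer coefficients to the picture gives p.

3*x^2 - 2*x*y - 2*x + 2*y - 3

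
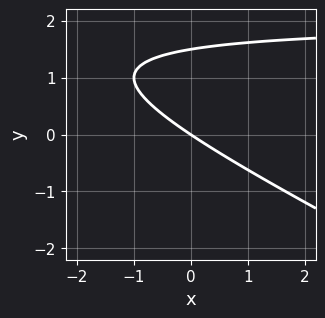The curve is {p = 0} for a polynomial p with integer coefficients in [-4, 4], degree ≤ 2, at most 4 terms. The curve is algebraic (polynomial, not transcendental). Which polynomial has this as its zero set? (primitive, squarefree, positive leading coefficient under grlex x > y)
First, deg p = 2.
Next, from the visible intercepts: one y-axis crossing is at y = 0; one x-axis crossing is at x = 0.
Finally, putting this together gives p.

x*y + 2*y^2 - 2*x - 3*y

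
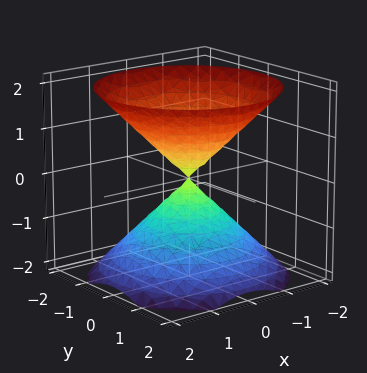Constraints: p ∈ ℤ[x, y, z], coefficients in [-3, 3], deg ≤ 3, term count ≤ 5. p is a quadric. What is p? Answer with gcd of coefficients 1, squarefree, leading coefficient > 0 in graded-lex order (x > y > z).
1. I count 2 distinct pieces.
2. deg p = 2.
3. Symmetries: the surface is invariant under rotation about z: p = q(x² + y², z); mirror symmetry z ↦ −z ⇒ only even powers of z.
4. Observable constraints: it meets the z-axis at z = 0 (among the integer gridlines); a circular section at z = 1 has radius exactly 1; it crosses the y-axis at the gridline y = 0; it meets the x-axis at x = 0 (among the integer gridlines).
5. Solving for integer coefficients yields p as stated.

x^2 + y^2 - z^2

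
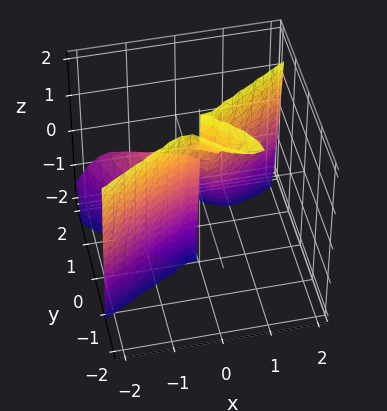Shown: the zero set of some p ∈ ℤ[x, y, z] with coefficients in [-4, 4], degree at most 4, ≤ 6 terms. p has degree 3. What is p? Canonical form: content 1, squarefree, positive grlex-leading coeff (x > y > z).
2*x^3 - 3*x*y^2 - 3*y^3 - 2*y^2*z + 2*y^2

1. The degree is 3 — the shape is more complex than any degree-2 surface.
2. Against the integer gridlines: one x-axis crossing is at x = 0; it crosses the y-axis at the gridline y = 0; the visible z-axis segment lies entirely on the surface.
3. Assembling these constraints gives the stated polynomial.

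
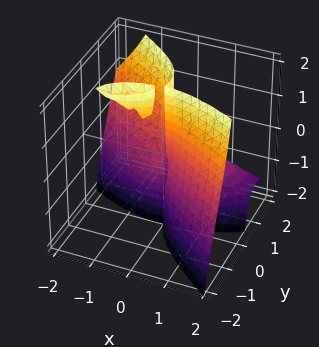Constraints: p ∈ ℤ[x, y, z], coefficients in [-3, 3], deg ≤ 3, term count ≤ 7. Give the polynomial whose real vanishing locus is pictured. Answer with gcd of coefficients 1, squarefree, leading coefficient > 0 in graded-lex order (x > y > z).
First, I count 2 distinct pieces.
Then, the degree is 3 — a generic line meets the surface in up to 3 points.
Next, from the visible intercepts: the visible z-axis segment lies entirely on the surface; one y-axis crossing is at y = 0.
Finally, assembling these constraints gives the stated polynomial.

x^3 + 3*x*y*z + 3*y^3 - x*y - 2*y^2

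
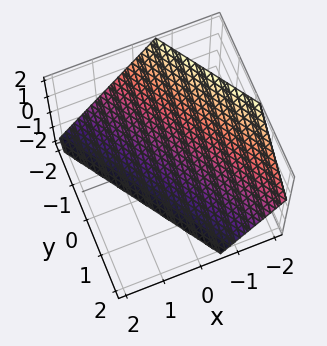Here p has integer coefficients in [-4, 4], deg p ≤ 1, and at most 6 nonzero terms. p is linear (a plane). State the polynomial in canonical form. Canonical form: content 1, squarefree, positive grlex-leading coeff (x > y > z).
3*x + 2*y + 2*z + 2

1. The degree is 1 — every cross-section is a straight line — this is a plane.
2. Checking where it meets the axes: it crosses the z-axis at the gridline z = -1; it crosses the y-axis at the gridline y = -1.
3. The integer polynomial consistent with all of this is the stated p.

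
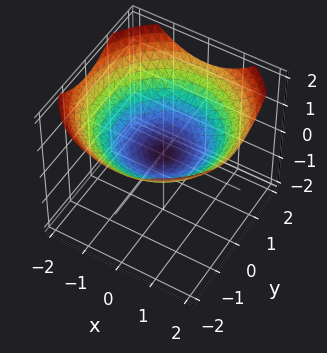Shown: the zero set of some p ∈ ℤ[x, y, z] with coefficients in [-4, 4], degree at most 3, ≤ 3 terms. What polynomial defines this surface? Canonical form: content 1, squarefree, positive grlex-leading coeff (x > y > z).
x^2 + y^2 - 3*z

1. The degree is 2 — a single bowl opening along one axis; a quadric.
2. By symmetry, the z-axis is an axis of rotation, so x and y enter only as x² + y².
3. From the visible intercepts: it crosses the y-axis at the gridline y = 0; it meets the z-axis at z = 0 (among the integer gridlines).
4. These observations pin down the coefficients.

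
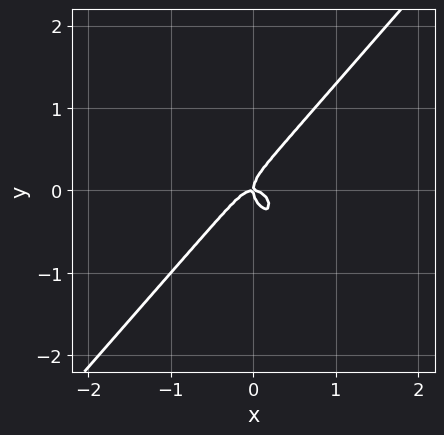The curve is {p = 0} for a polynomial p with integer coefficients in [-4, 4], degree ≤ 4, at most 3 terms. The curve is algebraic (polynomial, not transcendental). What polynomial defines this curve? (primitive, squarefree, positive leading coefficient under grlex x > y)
3*x^3 - 2*y^3 + x*y

1. deg p = 3.
2. Against the integer gridlines: one x-axis crossing is at x = 0; one y-axis crossing is at y = 0.
3. Putting this together gives p.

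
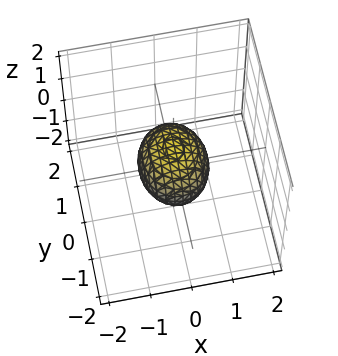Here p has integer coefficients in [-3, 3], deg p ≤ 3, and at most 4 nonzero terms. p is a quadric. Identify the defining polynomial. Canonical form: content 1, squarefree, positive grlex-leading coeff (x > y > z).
1. Degree: a closed, bounded, convex surface; a quadric, so deg p = 2.
2. Symmetries: the y ↦ −y reflection is a symmetry, so y appears only in even powers; the x ↦ −x reflection is a symmetry, so x appears only in even powers; the z ↦ −z reflection is a symmetry, so z appears only in even powers.
3. From the visible intercepts: among the integer gridlines, it crosses the y-axis at y ∈ {-1, 1}.
4. Matching integer coefficients to the picture gives p.

3*x^2 + 2*y^2 + 3*z^2 - 2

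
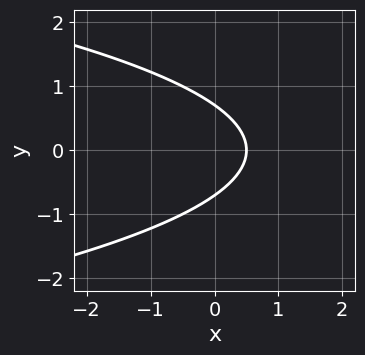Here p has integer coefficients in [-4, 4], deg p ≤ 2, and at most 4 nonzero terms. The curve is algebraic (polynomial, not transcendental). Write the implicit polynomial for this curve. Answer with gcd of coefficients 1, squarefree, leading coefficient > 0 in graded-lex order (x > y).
2*y^2 + 2*x - 1

(a) deg p = 2.
(b) Symmetries: the y ↦ −y reflection is a symmetry, so y appears only in even powers.
(c) Matching integer coefficients to the picture gives p.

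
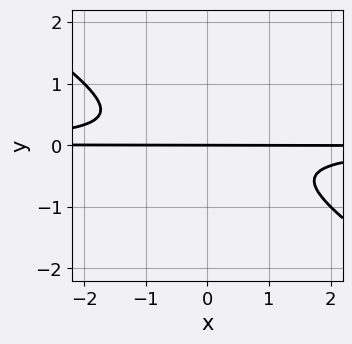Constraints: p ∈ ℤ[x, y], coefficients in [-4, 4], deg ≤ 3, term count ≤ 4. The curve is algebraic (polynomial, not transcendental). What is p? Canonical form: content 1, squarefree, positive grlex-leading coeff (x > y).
2*x*y^2 + 3*y^3 + y

Degree: the shape is more complex than any degree-2 curve, so deg p = 3.
Observable constraints: every point of the x-axis in the box is on the curve; one y-axis crossing is at y = 0.
The integer polynomial consistent with all of this is the stated p.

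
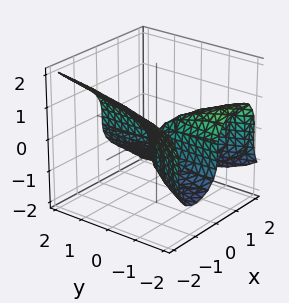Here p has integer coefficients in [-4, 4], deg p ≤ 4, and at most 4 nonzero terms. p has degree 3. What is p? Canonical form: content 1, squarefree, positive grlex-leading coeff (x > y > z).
2*x^3 + 3*z^3 + 3*x*y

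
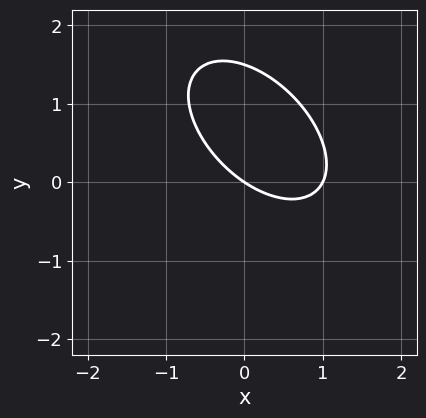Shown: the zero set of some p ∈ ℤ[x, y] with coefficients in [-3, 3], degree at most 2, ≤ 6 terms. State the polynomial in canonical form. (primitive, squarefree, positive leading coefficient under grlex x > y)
2*x^2 + 2*x*y + 2*y^2 - 2*x - 3*y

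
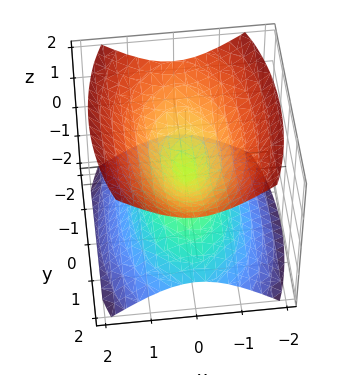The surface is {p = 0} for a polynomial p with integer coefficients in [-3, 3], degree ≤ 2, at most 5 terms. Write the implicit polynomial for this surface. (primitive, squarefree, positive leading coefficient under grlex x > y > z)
3*x^2 + y^2 - 3*z^2

(a) There are 2 components. They look like related sheets of one shape, so recover p as a whole.
(b) Degree: a double cone through the origin; a quadric, so deg p = 2.
(c) Symmetries: it's symmetric under y → −y, forcing even powers of y; mirror symmetry x ↦ −x ⇒ only even powers of x; mirror symmetry z ↦ −z ⇒ only even powers of z.
(d) Reading off the gridlines: it meets the z-axis at z = 0 (among the integer gridlines); it meets the y-axis at y = 0 (among the integer gridlines); it crosses the x-axis at the gridline x = 0.
(e) Solving for integer coefficients yields p as stated.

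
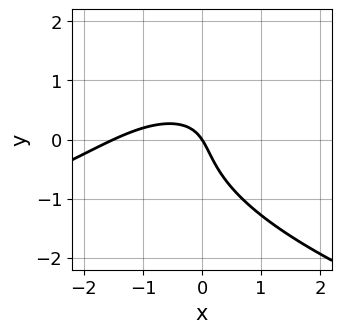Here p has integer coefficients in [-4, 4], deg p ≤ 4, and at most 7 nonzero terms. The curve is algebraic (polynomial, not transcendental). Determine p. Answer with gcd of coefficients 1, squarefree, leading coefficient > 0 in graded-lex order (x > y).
3*y^3 + 2*x^2 - 3*x*y + 3*x + 2*y

The degree is 3 — the shape is more complex than any degree-2 curve.
Against the integer gridlines: one y-axis crossing is at y = 0; it crosses the x-axis at the gridline x = 0.
The integer polynomial consistent with all of this is the stated p.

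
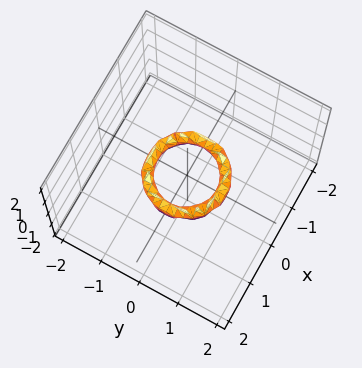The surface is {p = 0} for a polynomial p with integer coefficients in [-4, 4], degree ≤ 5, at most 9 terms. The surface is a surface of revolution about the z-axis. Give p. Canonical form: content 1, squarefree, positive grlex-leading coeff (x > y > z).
Degree: the shape is more complex than any degree-3 surface, so deg p = 4.
Symmetries: rotational symmetry about the z-axis ⇒ p depends on x, y only through x² + y².
Against the integer gridlines: the x-axis gridline crossings are at x ∈ {-1, 1}; no z-intercept at any integer in the box; a circular section at z = 0 has radius between 0 and 1; among the integer gridlines, it crosses the y-axis at y ∈ {-1, 1}.
Putting this together gives p.

2*x^4 + 4*x^2*y^2 + 2*y^4 - 3*x^2 - 3*y^2 + 2*z^2 + 1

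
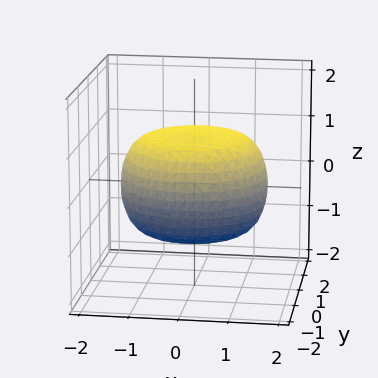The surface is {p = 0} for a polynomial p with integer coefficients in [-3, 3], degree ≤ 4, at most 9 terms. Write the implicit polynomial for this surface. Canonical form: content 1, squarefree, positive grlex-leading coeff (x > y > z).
x^4 + 2*x^2*y^2 + y^4 - x^2 - y^2 + 3*z^2 - 3

Degree: no degree-3 surface has this shape, so deg p = 4.
Symmetry: the surface is invariant under rotation about z: p = q(x² + y², z).
Checking where it meets the axes: the z-axis gridline crossings are at z ∈ {-1, 1}; a circular section at z = 1 has radius exactly 1.
Putting this together gives p.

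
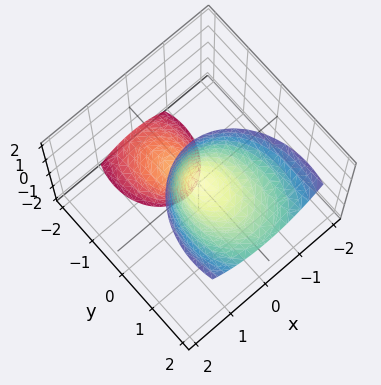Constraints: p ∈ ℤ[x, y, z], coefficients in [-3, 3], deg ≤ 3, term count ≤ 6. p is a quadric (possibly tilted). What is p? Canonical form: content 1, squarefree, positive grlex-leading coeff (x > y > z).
First, the picture has 2 separate pieces. They look like related sheets of one shape, so recover p as a whole.
Next, deg p = 2. No degree-1 surface has this shape.
Next, observable constraints: it crosses the z-axis at the gridline z = 0; it meets the y-axis at y = 0 (among the integer gridlines); it crosses the x-axis at the gridline x = 0.
Finally, fitting integer coefficients to these (and the overall shape) gives p.

3*x^2 + 2*y^2 - 3*y*z - z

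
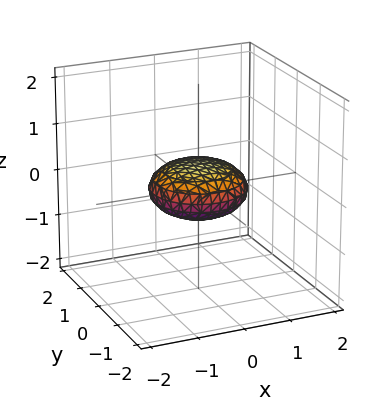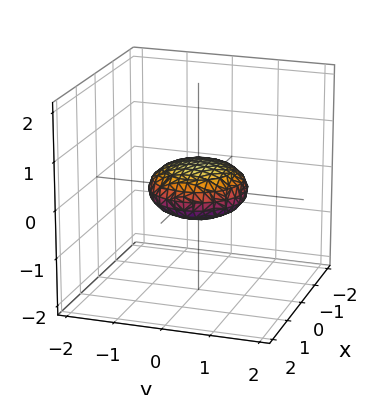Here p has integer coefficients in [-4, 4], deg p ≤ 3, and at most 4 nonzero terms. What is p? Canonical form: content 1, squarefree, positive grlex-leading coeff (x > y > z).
x^2 + y^2 + 3*z^2 - 1

Degree: bounded and convex; a quadric, so deg p = 2.
Symmetries: it's symmetric under z → −z, forcing even powers of z; the z-axis is an axis of rotation, so x and y enter only as x² + y².
Against the integer gridlines: a circular section at z = 0 has radius exactly 1; among the integer gridlines, it crosses the x-axis at x ∈ {-1, 1}; the y-axis gridline crossings are at y ∈ {-1, 1}.
The integer polynomial consistent with all of this is the stated p.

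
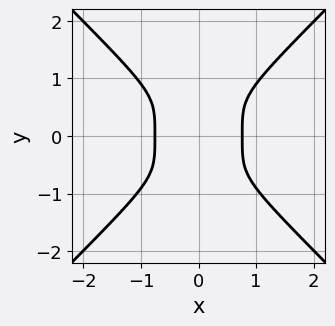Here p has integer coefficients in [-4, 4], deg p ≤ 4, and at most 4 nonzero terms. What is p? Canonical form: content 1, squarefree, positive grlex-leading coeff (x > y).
3*x^4 - 3*y^4 - 1

1. deg p = 4.
2. Symmetries: the x ↦ −x reflection is a symmetry, so x appears only in even powers; the y ↦ −y reflection is a symmetry, so y appears only in even powers.
3. Reading off the gridlines: the curve avoids every integer y-axis point in the box.
4. Matching integer coefficients to the picture gives p.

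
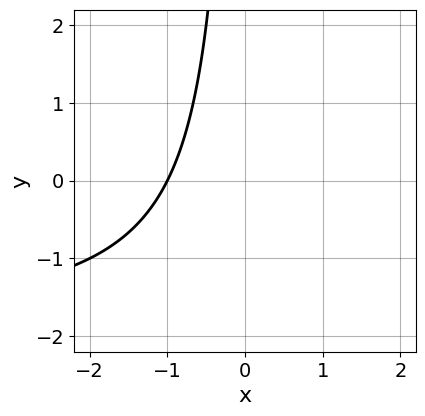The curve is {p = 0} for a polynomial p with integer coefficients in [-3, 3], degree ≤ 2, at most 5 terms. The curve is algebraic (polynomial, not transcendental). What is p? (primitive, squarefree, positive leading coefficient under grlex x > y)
(a) The degree is 2 — a generic line meets the curve in up to 2 points.
(b) Against the integer gridlines: one x-axis crossing is at x = -1; no y-intercept at any integer in the box.
(c) Fitting integer coefficients to these (and the overall shape) gives p.

x*y + 2*x + 2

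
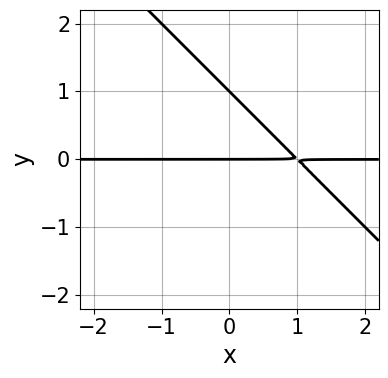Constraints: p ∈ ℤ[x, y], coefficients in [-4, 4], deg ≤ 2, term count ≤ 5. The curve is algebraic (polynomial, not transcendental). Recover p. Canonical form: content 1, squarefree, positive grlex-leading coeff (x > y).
x*y + y^2 - y

First, deg p = 2. A generic line meets the curve in up to 2 points.
Next, from the visible intercepts: among the integer gridlines, it crosses the y-axis at y ∈ {0, 1}; every point of the x-axis in the box is on the curve.
Finally, solving for integer coefficients yields p as stated.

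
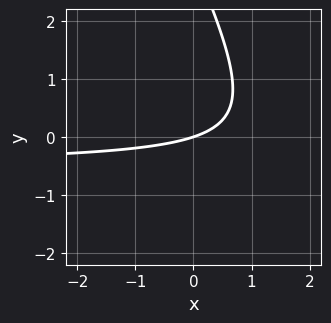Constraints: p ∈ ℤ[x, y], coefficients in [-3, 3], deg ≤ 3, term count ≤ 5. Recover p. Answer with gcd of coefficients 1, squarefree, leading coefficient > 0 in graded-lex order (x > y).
(a) The degree is 2 — no degree-1 curve has this shape.
(b) Observable constraints: one x-axis crossing is at x = 0; one y-axis crossing is at y = 0.
(c) Putting this together gives p.

2*x*y + y^2 + x - 3*y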